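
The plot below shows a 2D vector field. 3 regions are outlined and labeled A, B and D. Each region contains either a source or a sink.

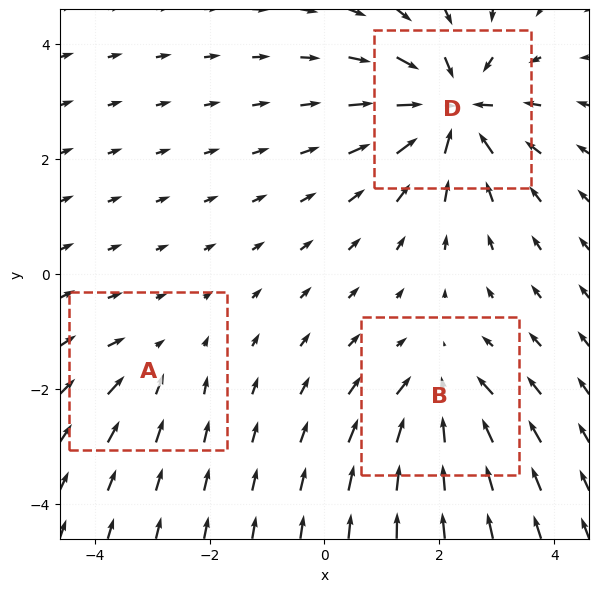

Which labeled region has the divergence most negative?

D

Divergence at each region's feature centre — A: about -2, B: about -4, D: about -6. Region D is most negative.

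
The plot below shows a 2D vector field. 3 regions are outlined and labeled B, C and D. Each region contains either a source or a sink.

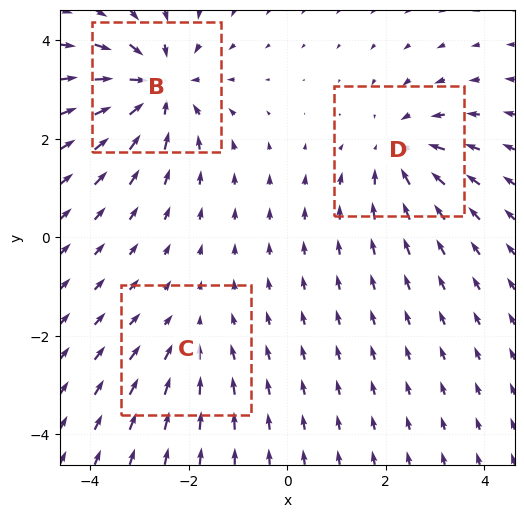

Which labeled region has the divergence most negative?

B

Divergence at each region's feature centre — B: about -4, C: about -2, D: about -3. Region B is most negative.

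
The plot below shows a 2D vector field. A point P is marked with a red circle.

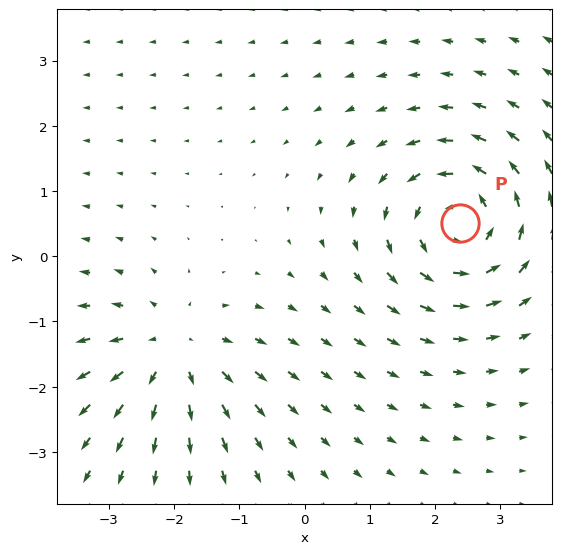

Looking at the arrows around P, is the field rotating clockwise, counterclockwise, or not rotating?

Near P at (2.4, 0.5) the arrows circulate counterclockwise. The curl (z-component) there is about +4; positive curl means counterclockwise rotation.

counterclockwise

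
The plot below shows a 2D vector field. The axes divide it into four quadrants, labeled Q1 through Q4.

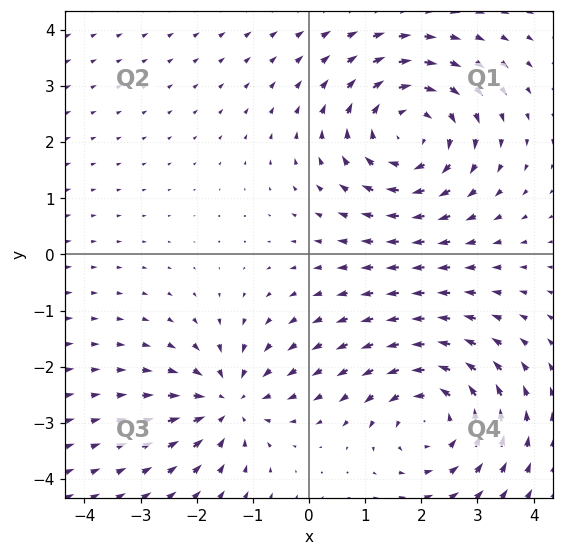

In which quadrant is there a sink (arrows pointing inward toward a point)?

The sink sits at approximately (-1.4, -2.6), which lies in quadrant Q3. The divergence there is about -4, negative as expected for a sink.

Q3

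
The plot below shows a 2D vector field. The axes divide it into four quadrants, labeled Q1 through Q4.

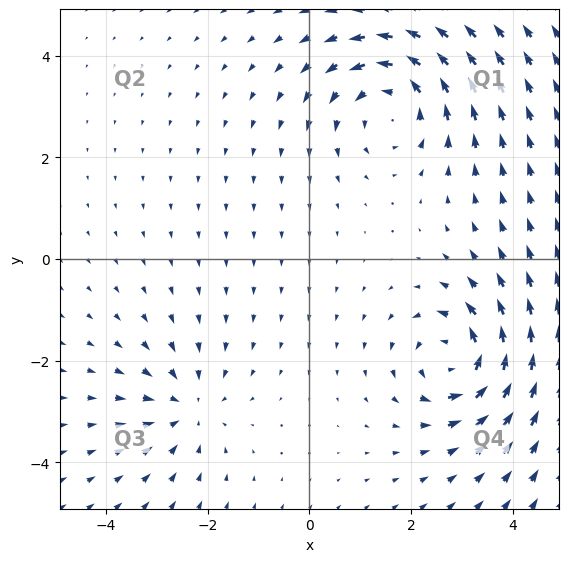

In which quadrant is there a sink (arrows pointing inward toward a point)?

Q3

The sink sits at approximately (-2.4, -2.9), which lies in quadrant Q3. The divergence there is about -3, negative as expected for a sink.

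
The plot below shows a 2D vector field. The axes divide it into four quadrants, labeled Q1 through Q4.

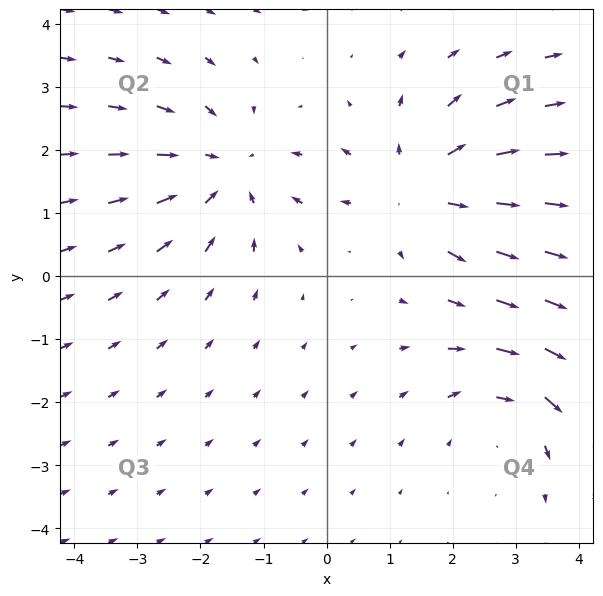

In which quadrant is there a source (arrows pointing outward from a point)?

The source sits at approximately (1.5, 1.4), which lies in quadrant Q1. The divergence there is about +3, positive as expected for a source.

Q1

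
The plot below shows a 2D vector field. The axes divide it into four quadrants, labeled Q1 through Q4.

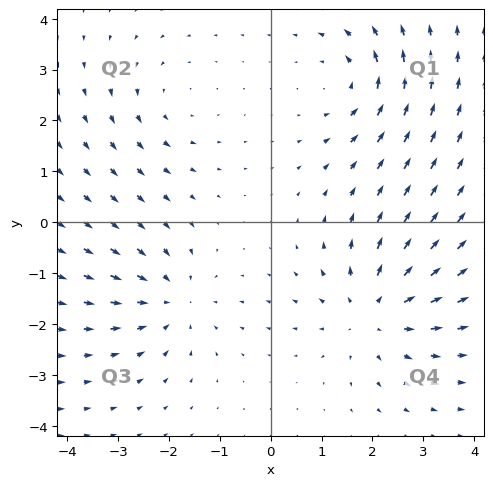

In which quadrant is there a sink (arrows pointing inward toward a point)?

The sink sits at approximately (-1.9, -1.5), which lies in quadrant Q3. The divergence there is about -4, negative as expected for a sink.

Q3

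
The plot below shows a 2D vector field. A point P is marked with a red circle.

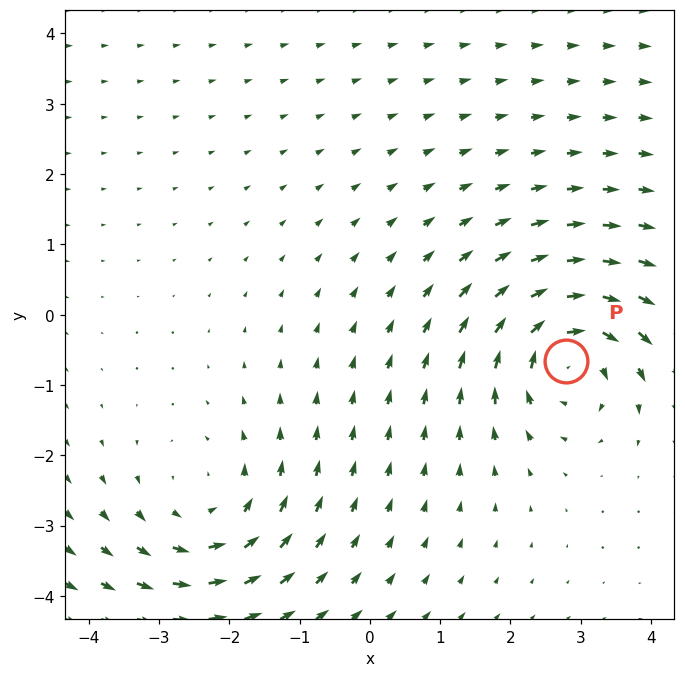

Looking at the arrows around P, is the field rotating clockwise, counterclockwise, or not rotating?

Near P at (2.8, -0.7) the arrows circulate clockwise. The curl (z-component) there is about -5; negative curl means clockwise rotation.

clockwise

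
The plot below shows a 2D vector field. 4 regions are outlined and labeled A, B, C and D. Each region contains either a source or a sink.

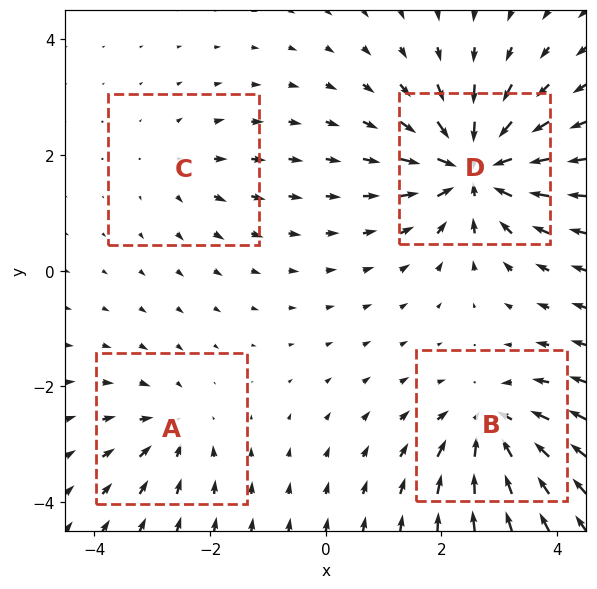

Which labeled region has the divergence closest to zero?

Divergence at each region's feature centre — A: about -4, B: about -6, C: about +3, D: about -8. Region C is closest to zero.

C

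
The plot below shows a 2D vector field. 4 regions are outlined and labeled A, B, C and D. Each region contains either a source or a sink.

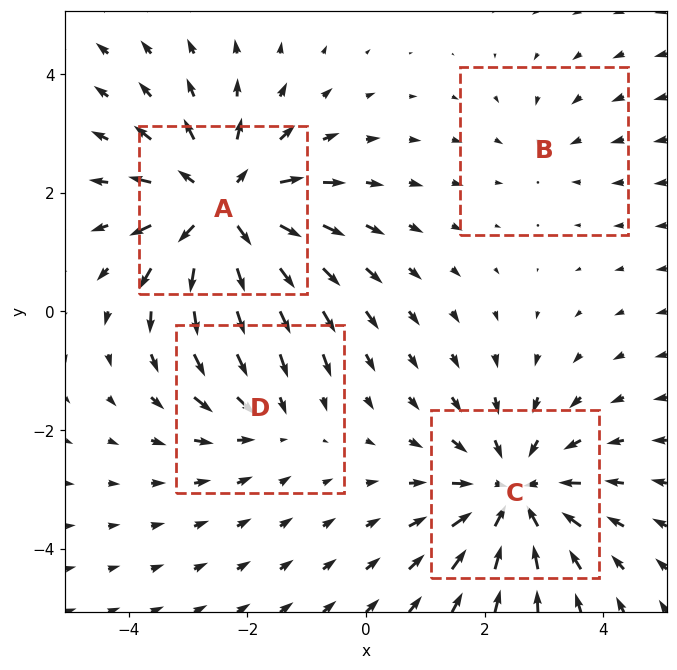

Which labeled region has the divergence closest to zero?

B

Divergence at each region's feature centre — A: about +6, B: about -2, C: about -4, D: about -3. Region B is closest to zero.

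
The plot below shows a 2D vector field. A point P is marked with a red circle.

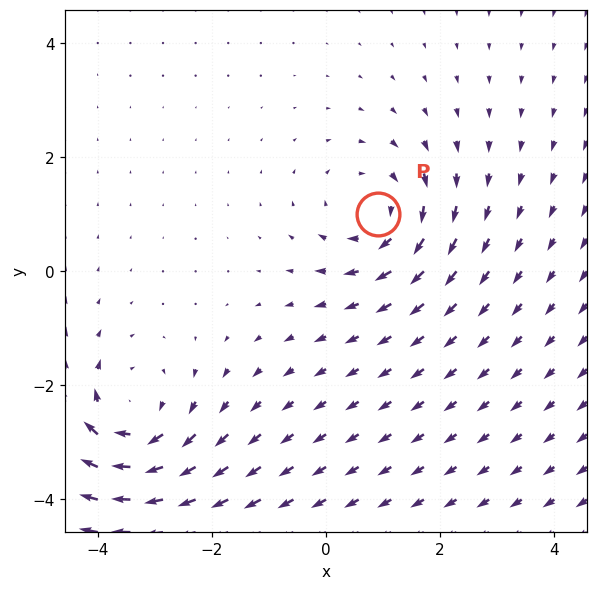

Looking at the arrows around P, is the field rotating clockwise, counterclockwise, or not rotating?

clockwise

Near P at (0.9, 1.0) the arrows circulate clockwise. The curl (z-component) there is about -3; negative curl means clockwise rotation.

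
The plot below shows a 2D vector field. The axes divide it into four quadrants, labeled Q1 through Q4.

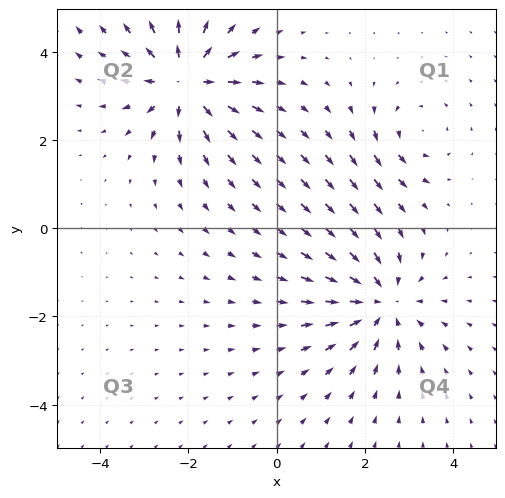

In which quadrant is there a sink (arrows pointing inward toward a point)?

Q4

The sink sits at approximately (2.4, -1.7), which lies in quadrant Q4. The divergence there is about -4, negative as expected for a sink.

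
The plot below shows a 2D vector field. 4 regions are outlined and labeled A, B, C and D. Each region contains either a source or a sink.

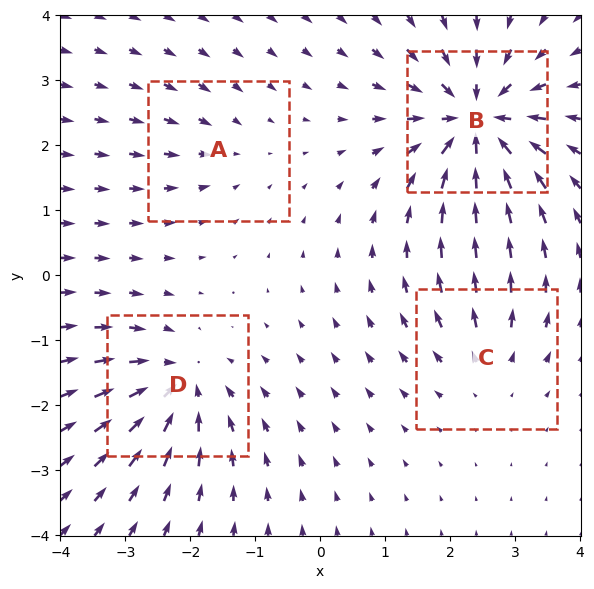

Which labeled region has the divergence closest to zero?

A

Divergence at each region's feature centre — A: about -3, B: about -9, C: about +4, D: about -6. Region A is closest to zero.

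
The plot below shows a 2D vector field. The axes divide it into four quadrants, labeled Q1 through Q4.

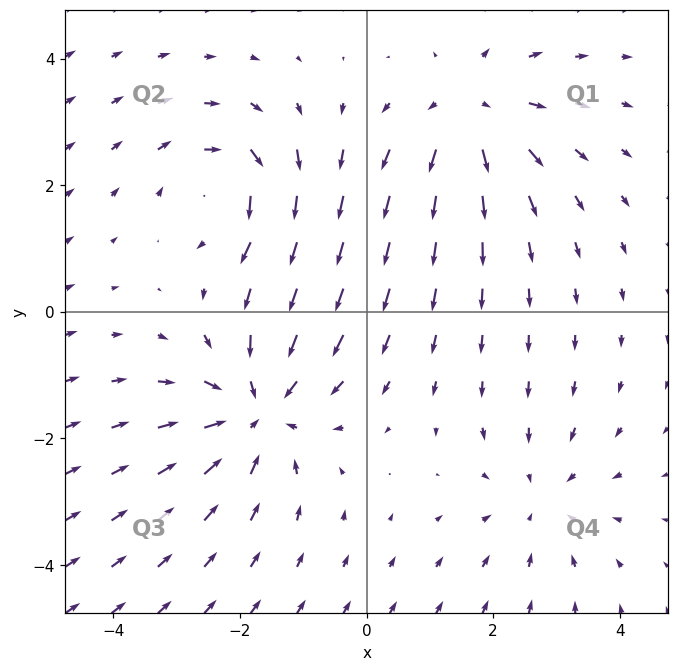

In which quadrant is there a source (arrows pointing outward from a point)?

Q1

The source sits at approximately (1.7, 3.2), which lies in quadrant Q1. The divergence there is about +4, positive as expected for a source.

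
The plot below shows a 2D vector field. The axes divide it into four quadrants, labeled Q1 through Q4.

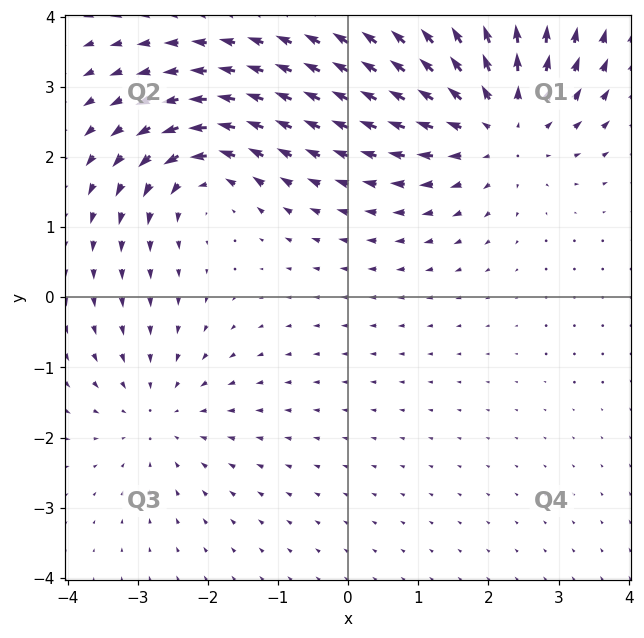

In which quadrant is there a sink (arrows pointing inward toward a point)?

The sink sits at approximately (-2.7, -1.7), which lies in quadrant Q3. The divergence there is about -2, negative as expected for a sink.

Q3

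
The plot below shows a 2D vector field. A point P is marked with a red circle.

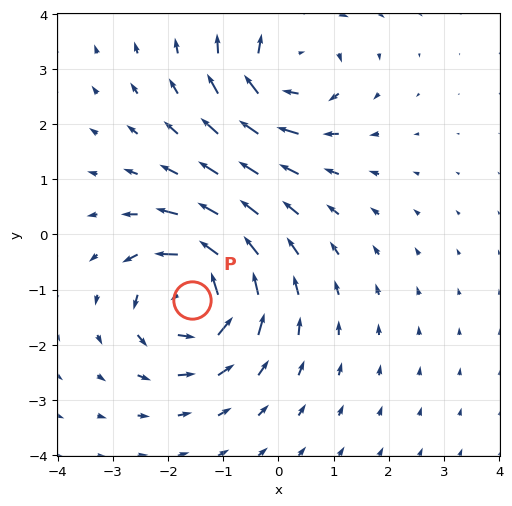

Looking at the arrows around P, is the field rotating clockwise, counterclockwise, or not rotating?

counterclockwise

Near P at (-1.6, -1.2) the arrows circulate counterclockwise. The curl (z-component) there is about +4; positive curl means counterclockwise rotation.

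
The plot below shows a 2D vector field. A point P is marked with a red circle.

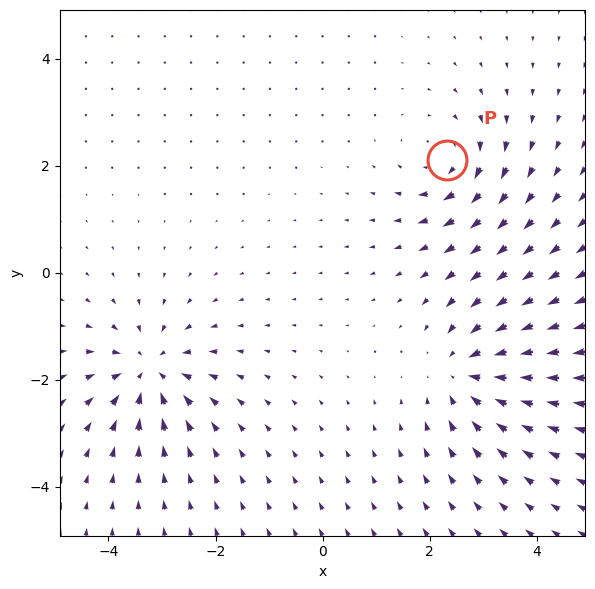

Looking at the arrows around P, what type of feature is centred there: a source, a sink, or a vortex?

At P (2.3, 2.1) the arrows circulate clockwise. Divergence ≈0, curl about -5 — near-zero divergence with nonzero curl is a vortex.

vortex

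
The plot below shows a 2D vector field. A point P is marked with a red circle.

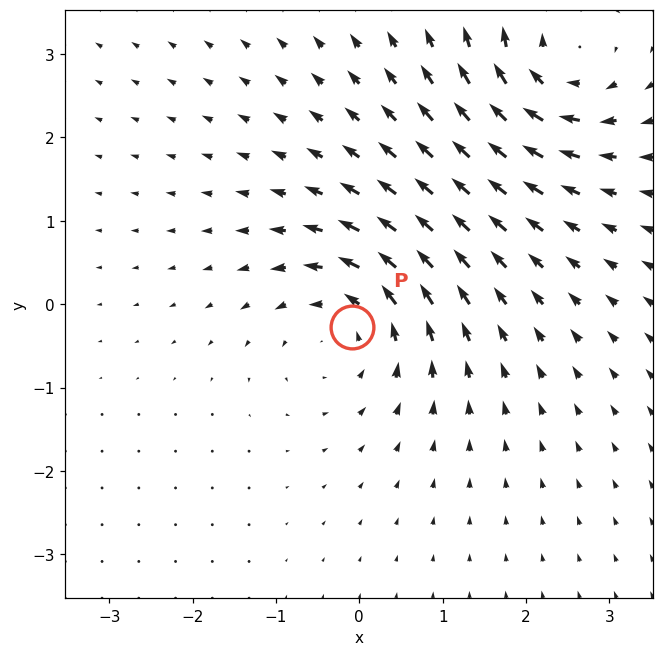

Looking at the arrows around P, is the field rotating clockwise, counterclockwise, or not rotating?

counterclockwise

Near P at (-0.1, -0.3) the arrows circulate counterclockwise. The curl (z-component) there is about +4; positive curl means counterclockwise rotation.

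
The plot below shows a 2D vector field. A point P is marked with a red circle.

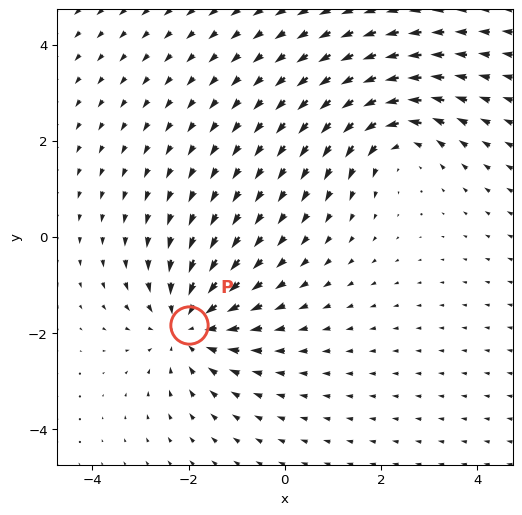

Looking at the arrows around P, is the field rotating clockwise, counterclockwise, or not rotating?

Near P at (-2.0, -1.8) the arrows show no circulation. The curl there is ≈0.

not rotating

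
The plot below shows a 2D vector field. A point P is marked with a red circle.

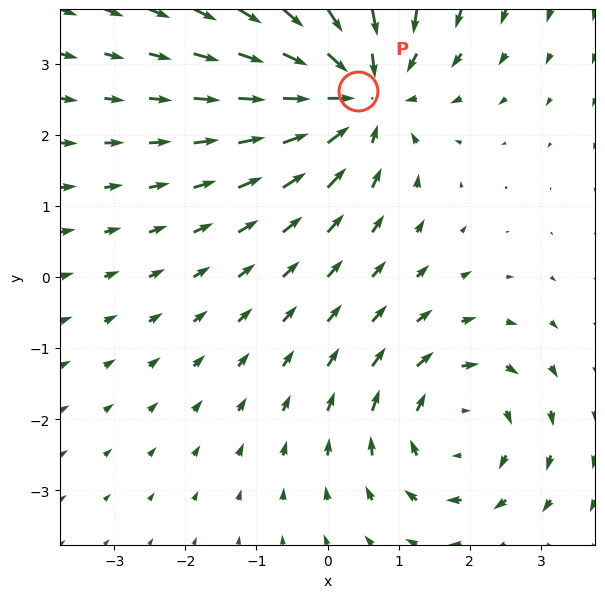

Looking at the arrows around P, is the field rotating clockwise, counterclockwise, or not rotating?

Near P at (0.4, 2.6) the arrows show no circulation. The curl there is ≈0.

not rotating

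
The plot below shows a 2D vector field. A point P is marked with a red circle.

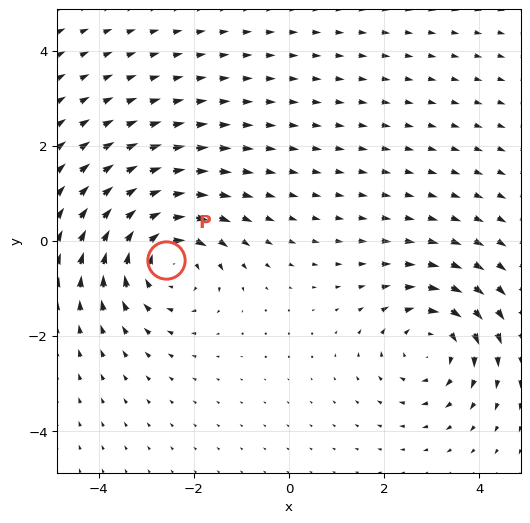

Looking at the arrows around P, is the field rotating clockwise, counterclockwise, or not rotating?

clockwise

Near P at (-2.6, -0.4) the arrows circulate clockwise. The curl (z-component) there is about -3; negative curl means clockwise rotation.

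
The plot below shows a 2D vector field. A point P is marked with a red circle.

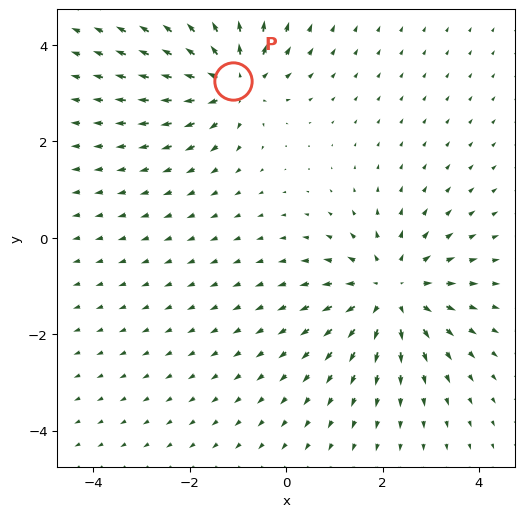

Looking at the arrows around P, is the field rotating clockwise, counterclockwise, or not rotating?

Near P at (-1.1, 3.2) the arrows show no circulation. The curl there is ≈0.

not rotating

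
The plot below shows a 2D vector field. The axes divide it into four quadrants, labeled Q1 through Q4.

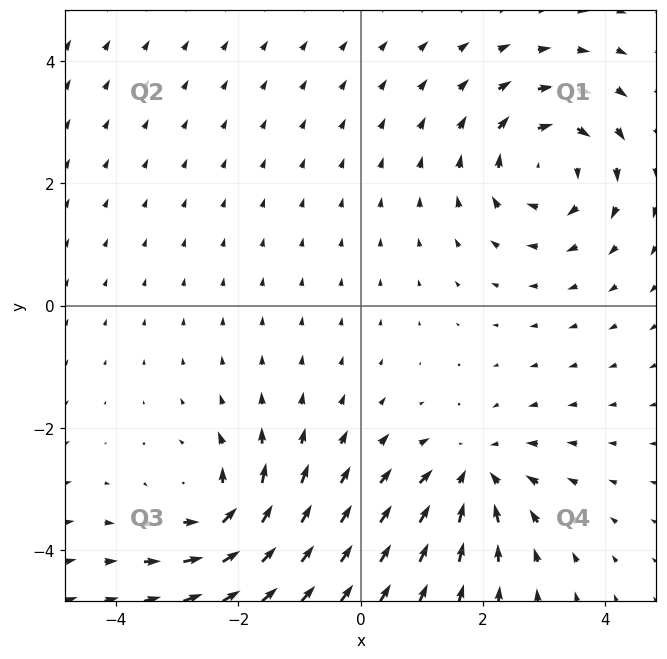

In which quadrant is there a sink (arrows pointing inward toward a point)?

Q4

The sink sits at approximately (1.9, -2.7), which lies in quadrant Q4. The divergence there is about -4, negative as expected for a sink.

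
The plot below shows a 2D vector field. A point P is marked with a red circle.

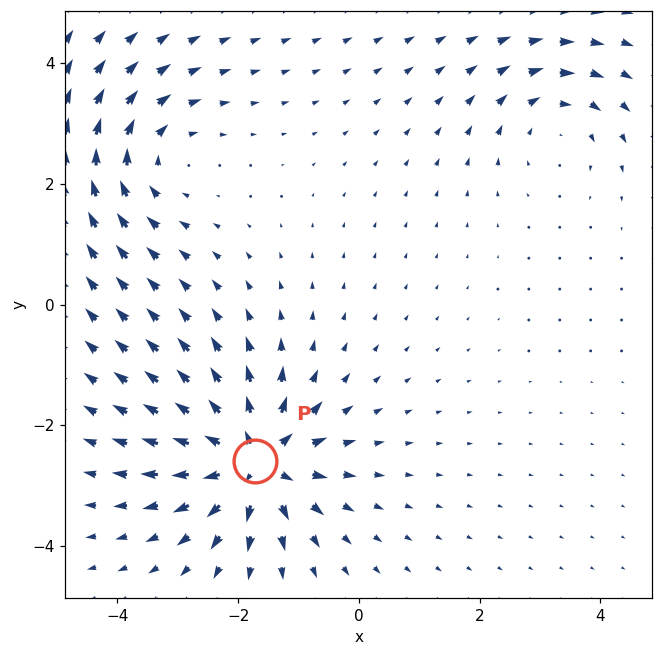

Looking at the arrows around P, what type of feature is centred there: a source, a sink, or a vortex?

source

At P (-1.7, -2.6) the arrows spread outward. Divergence about +7, curl ≈0 — positive divergence with near-zero curl is a source.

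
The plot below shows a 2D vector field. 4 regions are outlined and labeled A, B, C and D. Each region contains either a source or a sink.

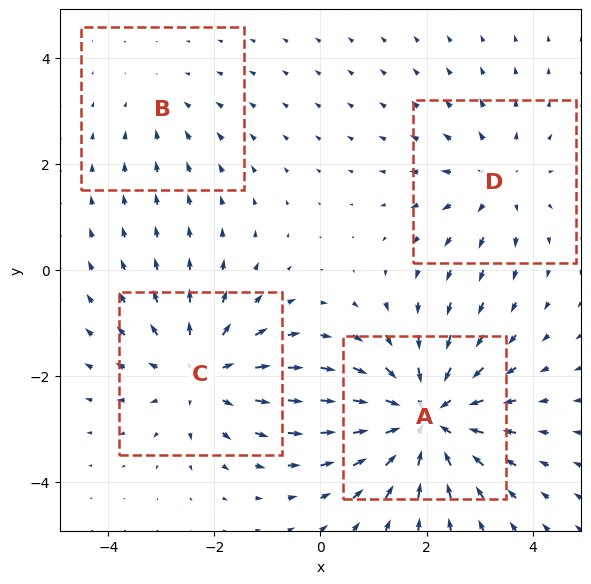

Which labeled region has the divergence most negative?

A

Divergence at each region's feature centre — A: about -6, B: about -2, C: about +4, D: about +3. Region A is most negative.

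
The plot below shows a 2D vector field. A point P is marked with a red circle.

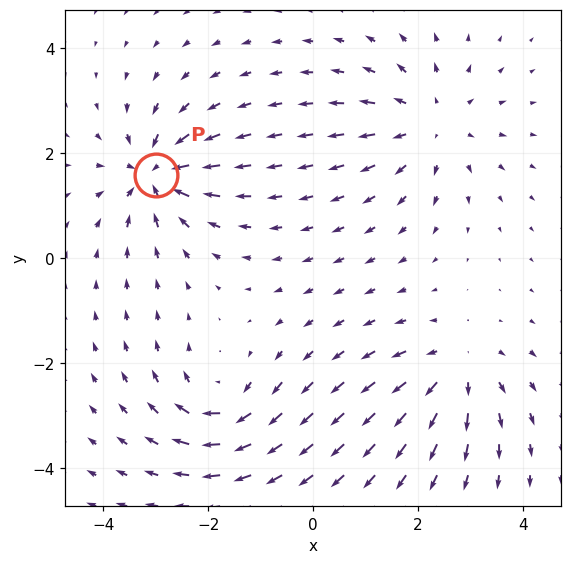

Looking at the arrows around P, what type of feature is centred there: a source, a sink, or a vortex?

At P (-3.0, 1.6) the arrows converge inward. Divergence about -6, curl ≈0 — negative divergence with near-zero curl is a sink.

sink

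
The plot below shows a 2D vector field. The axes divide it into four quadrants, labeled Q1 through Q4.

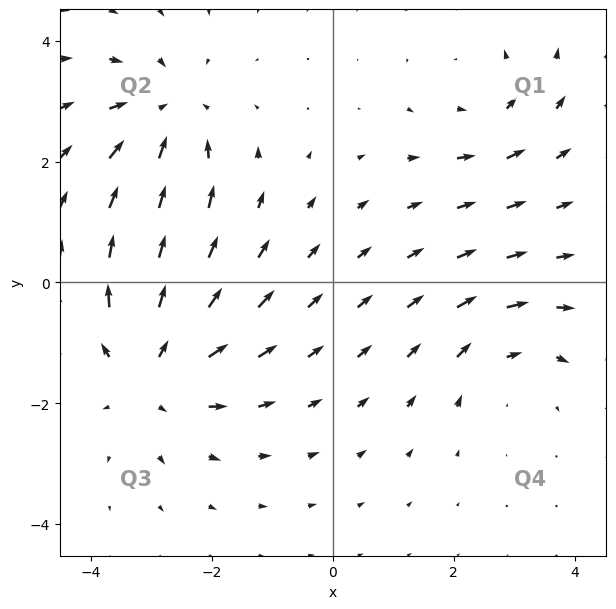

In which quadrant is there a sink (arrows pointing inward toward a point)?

The sink sits at approximately (-2.8, 2.8), which lies in quadrant Q2. The divergence there is about -4, negative as expected for a sink.

Q2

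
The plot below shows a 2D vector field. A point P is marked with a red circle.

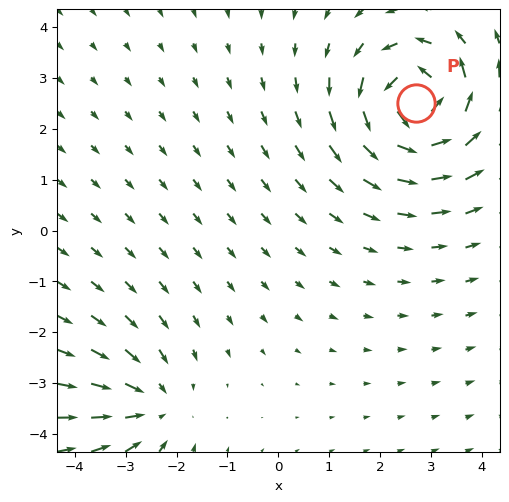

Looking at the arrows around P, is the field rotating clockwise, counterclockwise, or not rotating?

Near P at (2.7, 2.5) the arrows circulate counterclockwise. The curl (z-component) there is about +5; positive curl means counterclockwise rotation.

counterclockwise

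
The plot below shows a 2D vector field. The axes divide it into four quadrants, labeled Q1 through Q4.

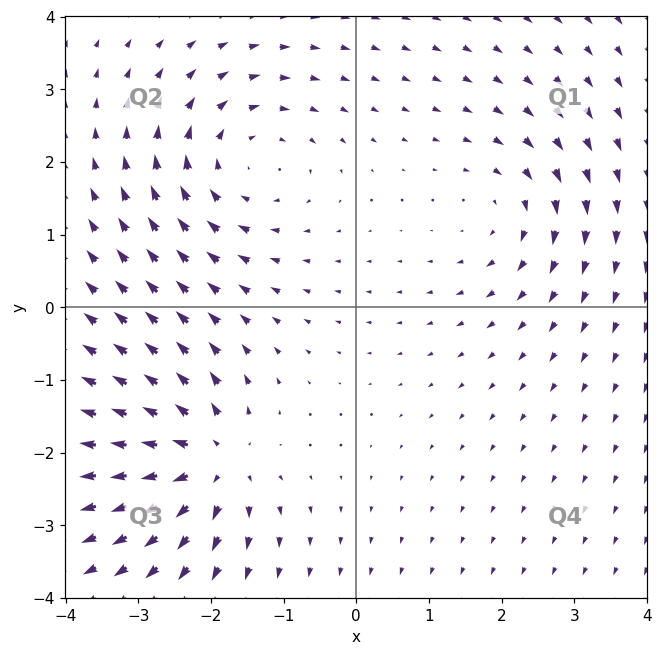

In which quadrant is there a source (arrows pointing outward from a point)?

Q3

The source sits at approximately (-2.0, -2.1), which lies in quadrant Q3. The divergence there is about +7, positive as expected for a source.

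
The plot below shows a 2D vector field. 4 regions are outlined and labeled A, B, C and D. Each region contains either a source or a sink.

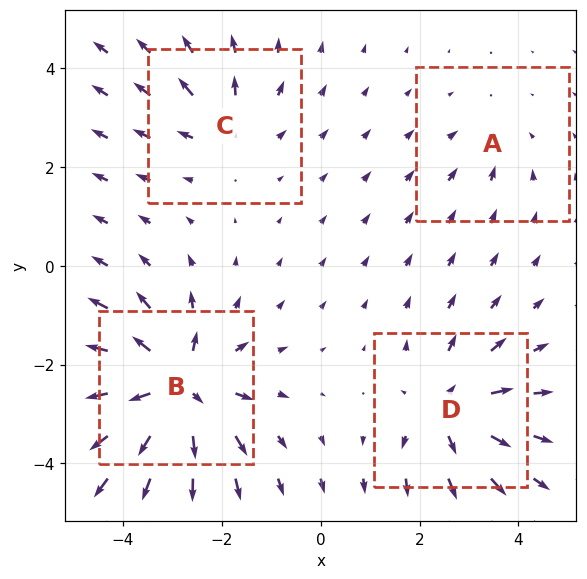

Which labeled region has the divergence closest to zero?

A

Divergence at each region's feature centre — A: about -2, B: about +8, C: about +4, D: about +5. Region A is closest to zero.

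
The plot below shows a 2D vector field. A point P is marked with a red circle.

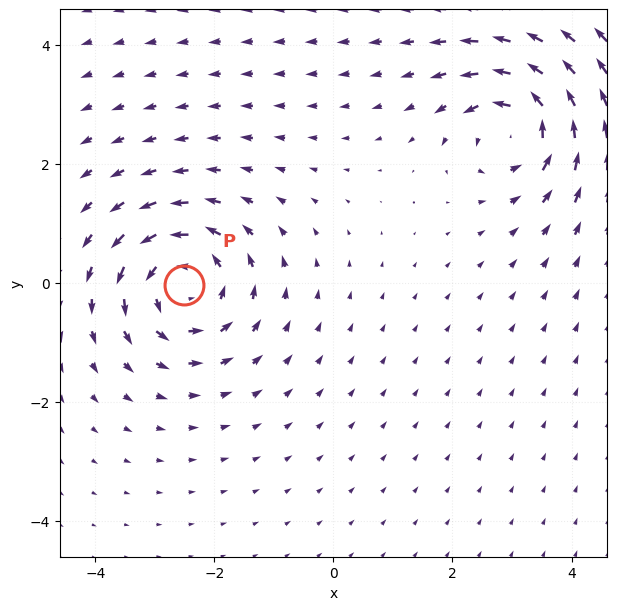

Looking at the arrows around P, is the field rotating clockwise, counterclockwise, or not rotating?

Near P at (-2.5, -0.0) the arrows circulate counterclockwise. The curl (z-component) there is about +5; positive curl means counterclockwise rotation.

counterclockwise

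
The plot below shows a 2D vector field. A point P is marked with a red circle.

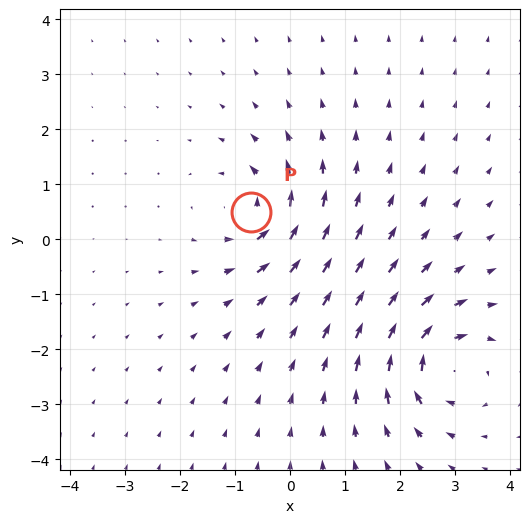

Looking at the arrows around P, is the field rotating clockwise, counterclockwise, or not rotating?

Near P at (-0.7, 0.5) the arrows circulate counterclockwise. The curl (z-component) there is about +5; positive curl means counterclockwise rotation.

counterclockwise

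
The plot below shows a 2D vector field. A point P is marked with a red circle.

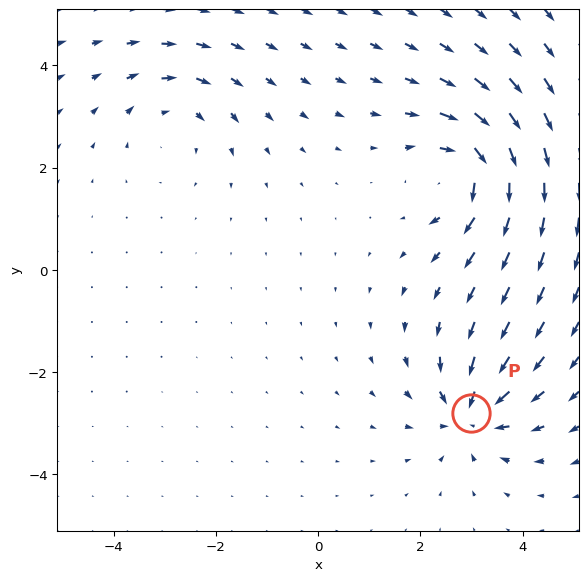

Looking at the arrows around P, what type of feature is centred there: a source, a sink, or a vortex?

sink

At P (3.0, -2.8) the arrows converge inward. Divergence about -6, curl ≈0 — negative divergence with near-zero curl is a sink.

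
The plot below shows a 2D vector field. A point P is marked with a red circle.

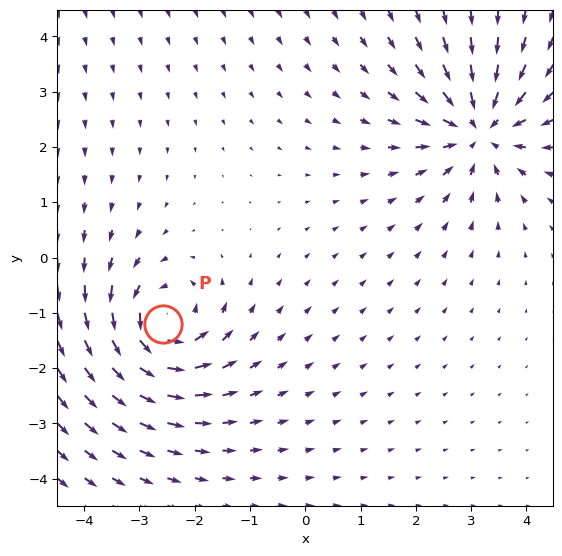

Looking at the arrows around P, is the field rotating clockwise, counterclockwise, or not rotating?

Near P at (-2.6, -1.2) the arrows circulate counterclockwise. The curl (z-component) there is about +6; positive curl means counterclockwise rotation.

counterclockwise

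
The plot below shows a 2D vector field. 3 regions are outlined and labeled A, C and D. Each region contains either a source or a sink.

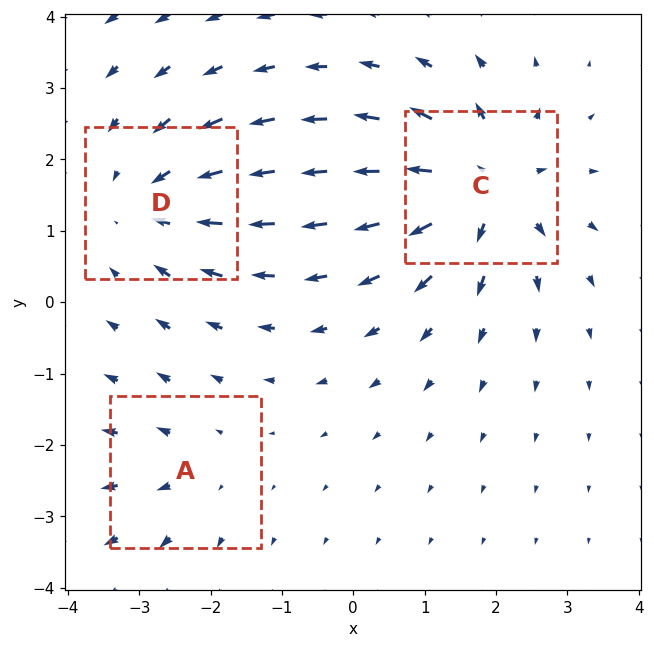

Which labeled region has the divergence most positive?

Divergence at each region's feature centre — A: about +2, C: about +5, D: about -4. Region C is most positive.

C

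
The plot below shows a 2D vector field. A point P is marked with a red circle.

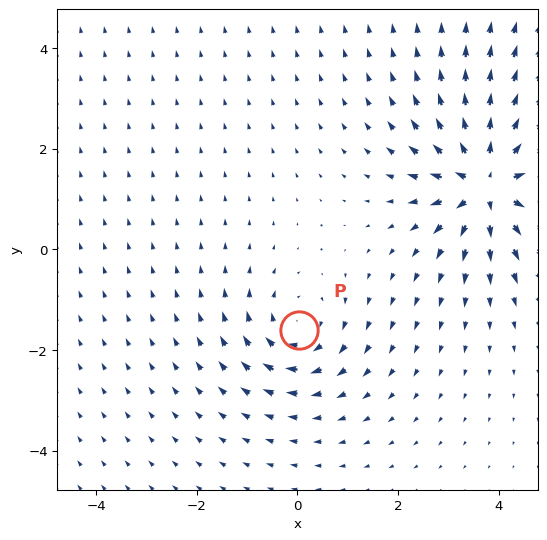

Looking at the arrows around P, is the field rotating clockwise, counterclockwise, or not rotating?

Near P at (0.0, -1.6) the arrows circulate clockwise. The curl (z-component) there is about -3; negative curl means clockwise rotation.

clockwise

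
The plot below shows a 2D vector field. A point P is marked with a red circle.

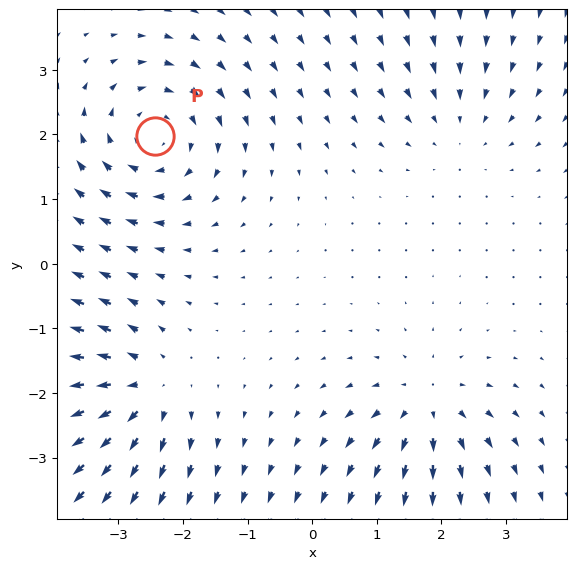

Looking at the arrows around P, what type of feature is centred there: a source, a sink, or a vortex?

At P (-2.4, 2.0) the arrows circulate clockwise. Divergence ≈0, curl about -5 — near-zero divergence with nonzero curl is a vortex.

vortex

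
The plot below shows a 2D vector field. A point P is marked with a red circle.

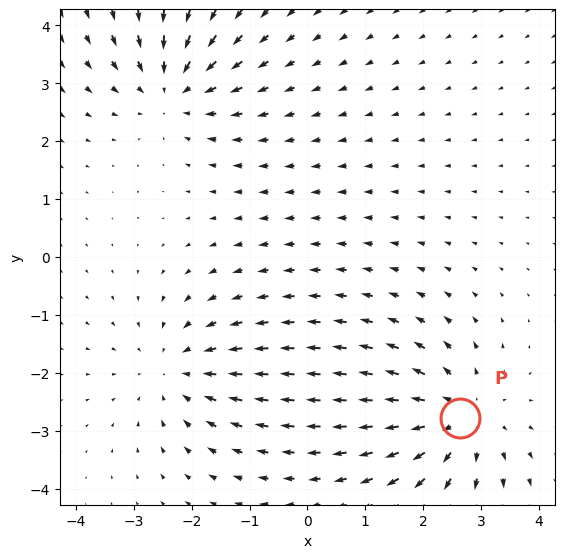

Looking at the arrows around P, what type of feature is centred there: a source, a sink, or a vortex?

At P (2.6, -2.8) the arrows spread outward. Divergence about +3, curl ≈0 — positive divergence with near-zero curl is a source.

source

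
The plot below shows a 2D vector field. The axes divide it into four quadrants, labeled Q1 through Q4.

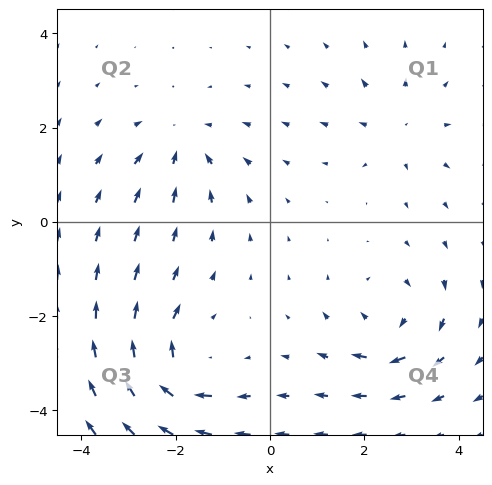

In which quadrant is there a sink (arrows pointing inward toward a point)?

Q2

The sink sits at approximately (-1.9, 1.6), which lies in quadrant Q2. The divergence there is about -3, negative as expected for a sink.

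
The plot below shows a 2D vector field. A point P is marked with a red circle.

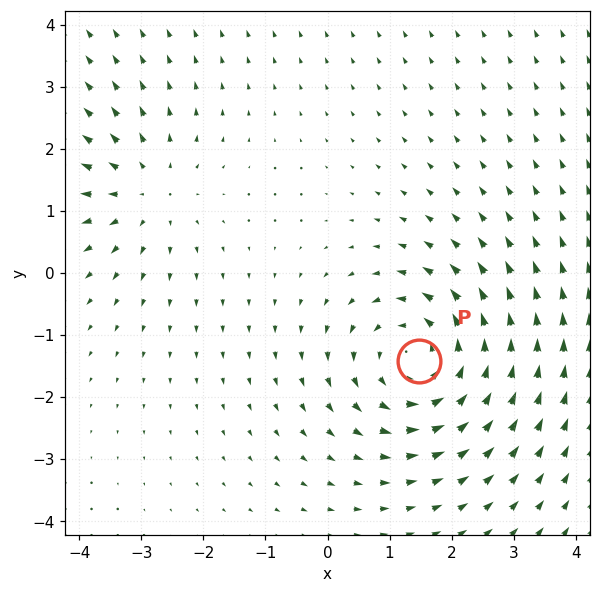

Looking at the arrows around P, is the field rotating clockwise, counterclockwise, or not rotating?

counterclockwise

Near P at (1.5, -1.4) the arrows circulate counterclockwise. The curl (z-component) there is about +4; positive curl means counterclockwise rotation.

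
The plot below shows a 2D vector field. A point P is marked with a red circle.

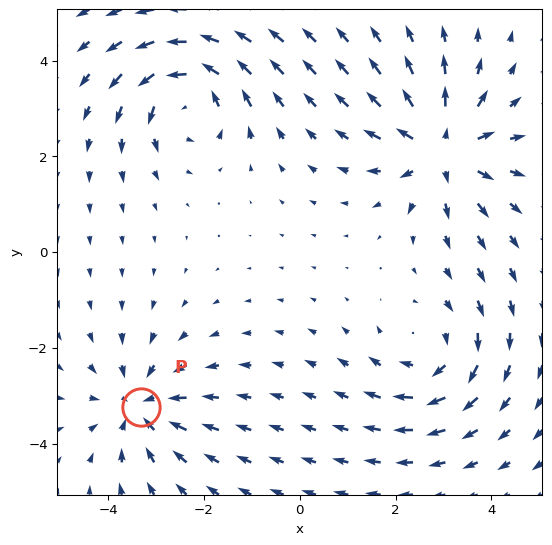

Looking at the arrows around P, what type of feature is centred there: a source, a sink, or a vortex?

At P (-3.3, -3.2) the arrows converge inward. Divergence about -4, curl ≈0 — negative divergence with near-zero curl is a sink.

sink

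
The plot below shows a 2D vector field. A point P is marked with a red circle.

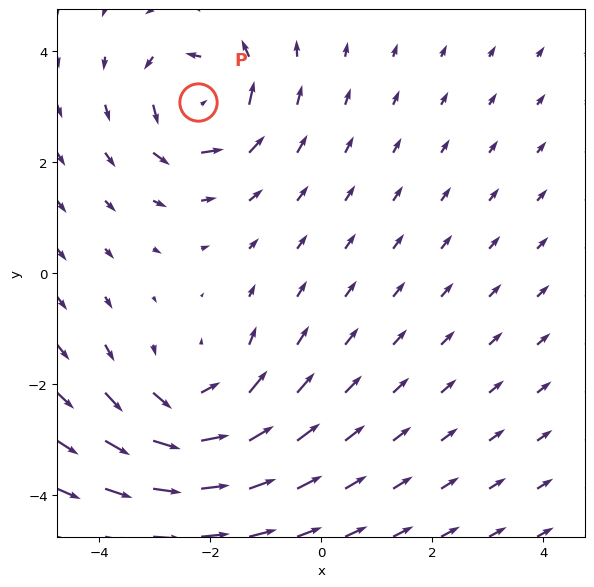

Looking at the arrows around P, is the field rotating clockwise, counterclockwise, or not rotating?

Near P at (-2.2, 3.1) the arrows circulate counterclockwise. The curl (z-component) there is about +5; positive curl means counterclockwise rotation.

counterclockwise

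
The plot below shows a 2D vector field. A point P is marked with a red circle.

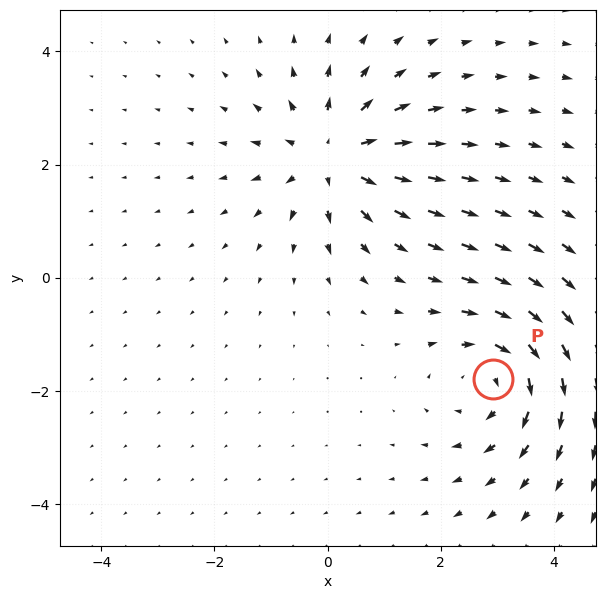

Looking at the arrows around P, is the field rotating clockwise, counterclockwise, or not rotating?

clockwise

Near P at (2.9, -1.8) the arrows circulate clockwise. The curl (z-component) there is about -4; negative curl means clockwise rotation.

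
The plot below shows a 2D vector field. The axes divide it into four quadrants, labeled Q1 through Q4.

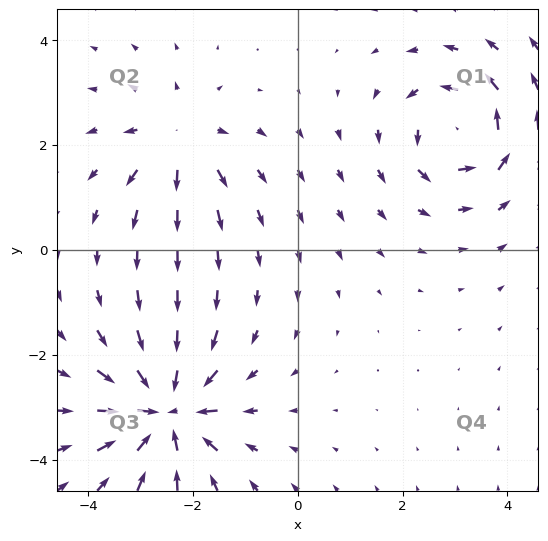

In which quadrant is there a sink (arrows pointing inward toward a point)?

The sink sits at approximately (-2.5, -3.1), which lies in quadrant Q3. The divergence there is about -6, negative as expected for a sink.

Q3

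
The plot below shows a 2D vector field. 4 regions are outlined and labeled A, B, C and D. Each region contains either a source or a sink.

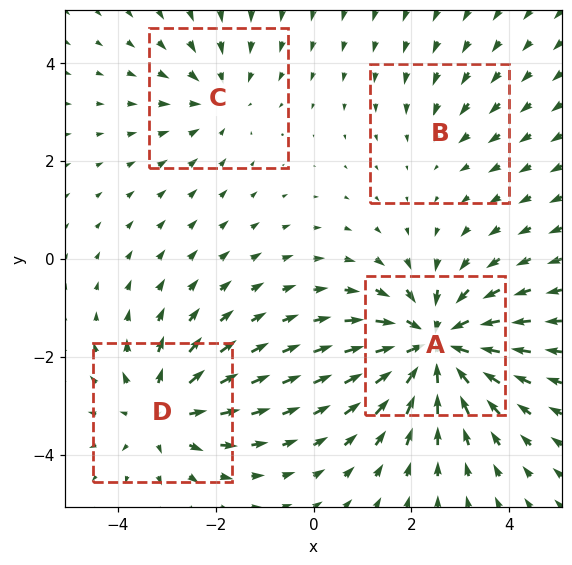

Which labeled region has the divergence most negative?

Divergence at each region's feature centre — A: about -7, B: about -2, C: about -3, D: about +4. Region A is most negative.

A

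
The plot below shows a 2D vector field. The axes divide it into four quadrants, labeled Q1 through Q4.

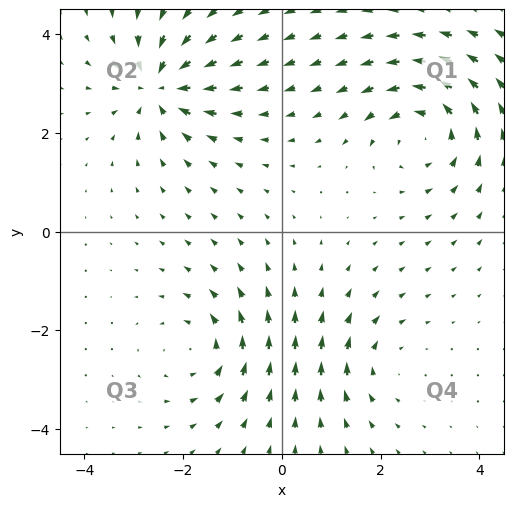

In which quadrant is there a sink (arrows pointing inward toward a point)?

Q2

The sink sits at approximately (-2.5, 3.0), which lies in quadrant Q2. The divergence there is about -6, negative as expected for a sink.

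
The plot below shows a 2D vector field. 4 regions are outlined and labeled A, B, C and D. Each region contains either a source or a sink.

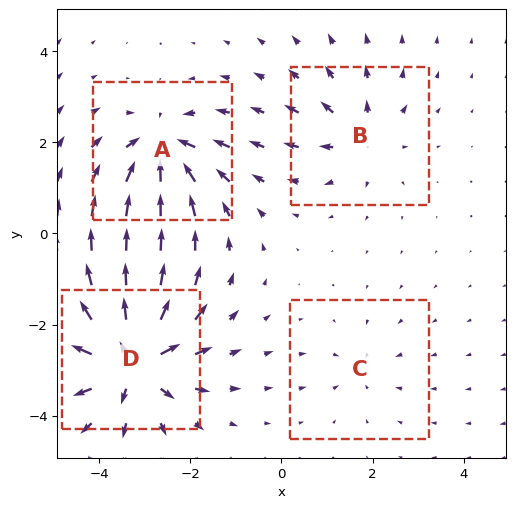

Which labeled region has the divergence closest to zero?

C

Divergence at each region's feature centre — A: about -7, B: about +4, C: about -3, D: about +9. Region C is closest to zero.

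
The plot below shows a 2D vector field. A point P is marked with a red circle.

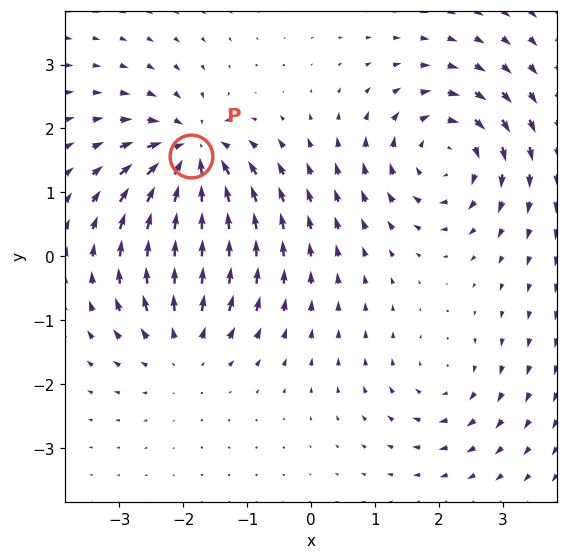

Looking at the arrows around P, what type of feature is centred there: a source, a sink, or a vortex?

At P (-1.9, 1.6) the arrows converge inward. Divergence about -7, curl ≈0 — negative divergence with near-zero curl is a sink.

sink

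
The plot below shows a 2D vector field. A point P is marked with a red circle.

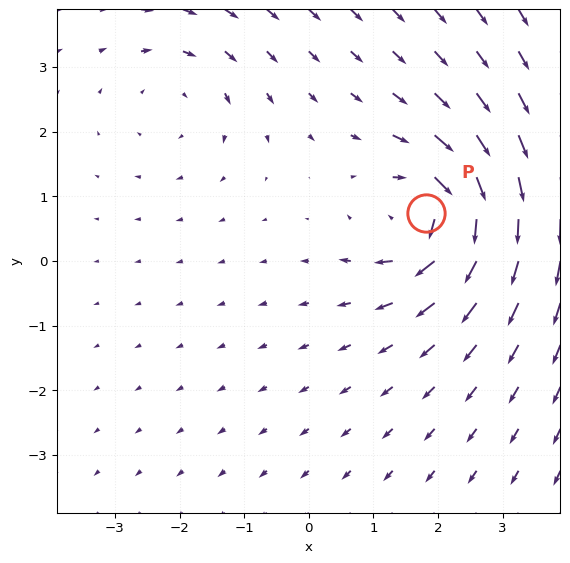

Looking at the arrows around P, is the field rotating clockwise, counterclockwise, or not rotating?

clockwise

Near P at (1.8, 0.7) the arrows circulate clockwise. The curl (z-component) there is about -7; negative curl means clockwise rotation.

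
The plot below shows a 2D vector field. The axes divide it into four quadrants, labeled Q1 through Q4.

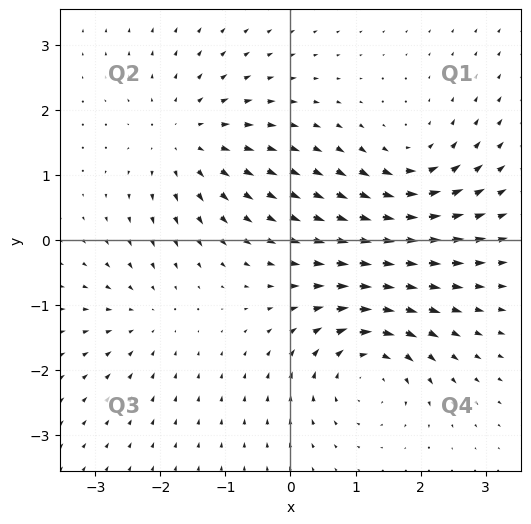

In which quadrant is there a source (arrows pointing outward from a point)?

Q2

The source sits at approximately (-1.6, 1.5), which lies in quadrant Q2. The divergence there is about +4, positive as expected for a source.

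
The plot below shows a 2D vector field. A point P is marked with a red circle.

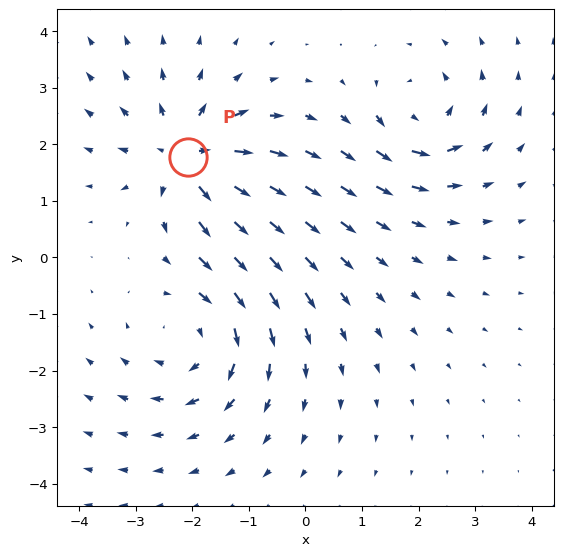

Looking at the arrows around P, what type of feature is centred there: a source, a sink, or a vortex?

source

At P (-2.1, 1.8) the arrows spread outward. Divergence about +6, curl ≈0 — positive divergence with near-zero curl is a source.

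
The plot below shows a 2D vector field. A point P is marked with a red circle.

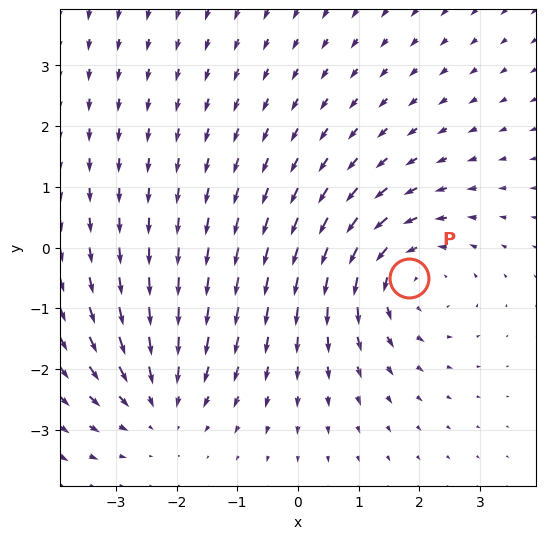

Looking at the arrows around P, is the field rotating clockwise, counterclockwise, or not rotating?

counterclockwise

Near P at (1.8, -0.5) the arrows circulate counterclockwise. The curl (z-component) there is about +4; positive curl means counterclockwise rotation.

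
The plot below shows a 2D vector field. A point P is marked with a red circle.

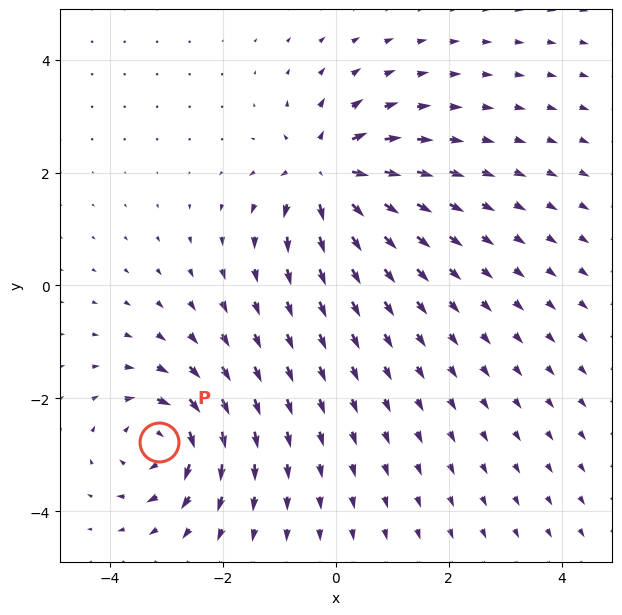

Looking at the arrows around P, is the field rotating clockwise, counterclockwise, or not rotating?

Near P at (-3.1, -2.8) the arrows circulate clockwise. The curl (z-component) there is about -6; negative curl means clockwise rotation.

clockwise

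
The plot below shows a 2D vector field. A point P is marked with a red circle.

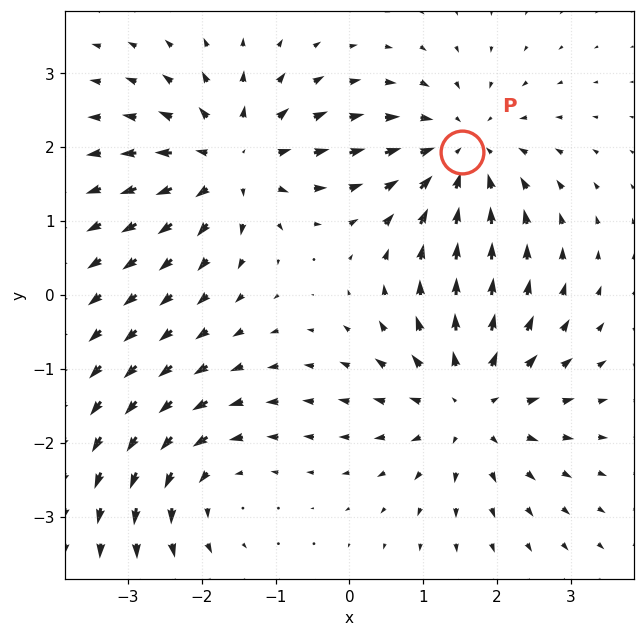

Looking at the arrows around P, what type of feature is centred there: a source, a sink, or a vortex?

At P (1.5, 1.9) the arrows converge inward. Divergence about -4, curl ≈0 — negative divergence with near-zero curl is a sink.

sink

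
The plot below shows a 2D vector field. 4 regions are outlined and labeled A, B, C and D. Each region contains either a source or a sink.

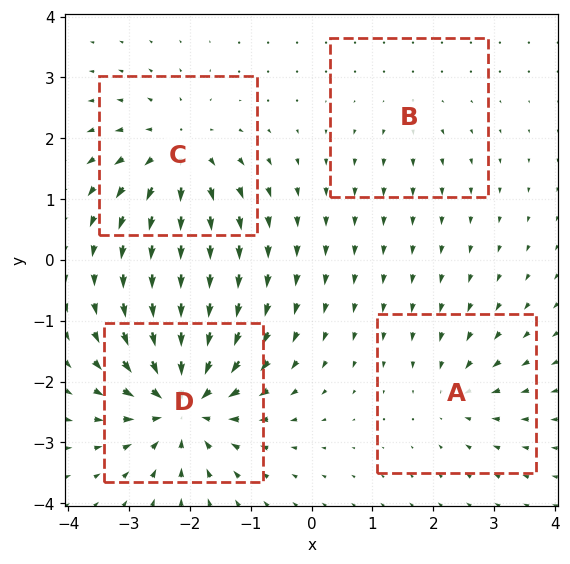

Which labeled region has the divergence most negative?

D

Divergence at each region's feature centre — A: about -4, B: about +2, C: about +6, D: about -8. Region D is most negative.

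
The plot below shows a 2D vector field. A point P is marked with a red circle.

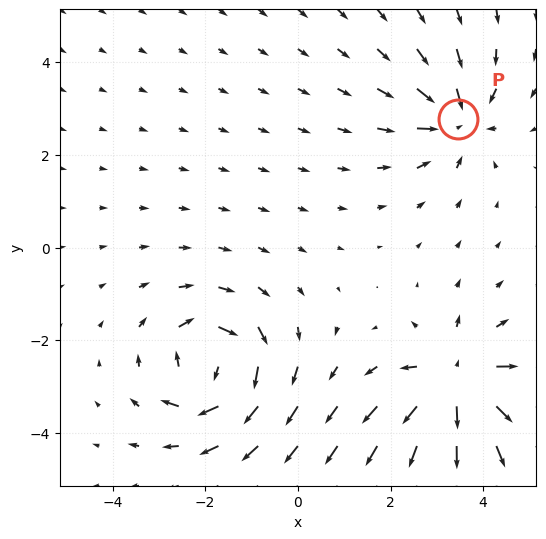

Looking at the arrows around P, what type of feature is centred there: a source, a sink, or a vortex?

sink

At P (3.4, 2.8) the arrows converge inward. Divergence about -5, curl ≈0 — negative divergence with near-zero curl is a sink.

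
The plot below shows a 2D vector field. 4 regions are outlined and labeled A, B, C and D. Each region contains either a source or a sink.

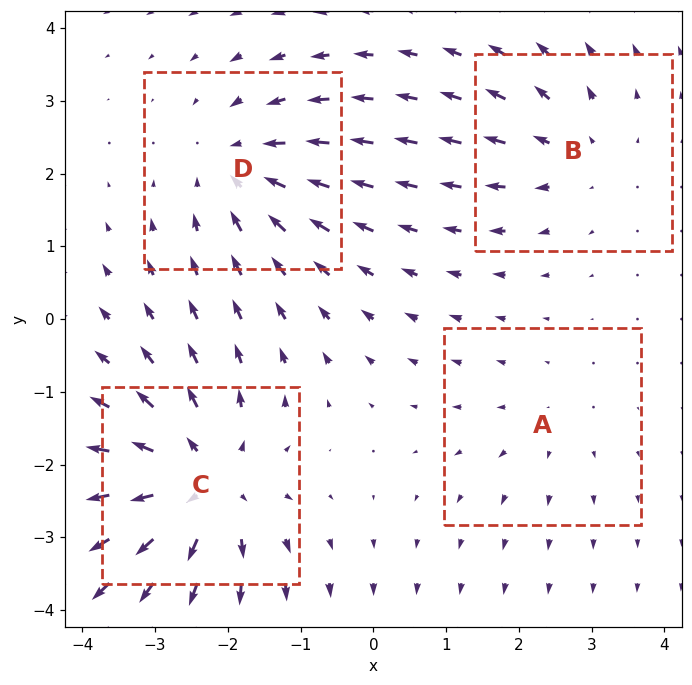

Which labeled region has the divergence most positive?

Divergence at each region's feature centre — A: about +2, B: about +3, C: about +6, D: about -4. Region C is most positive.

C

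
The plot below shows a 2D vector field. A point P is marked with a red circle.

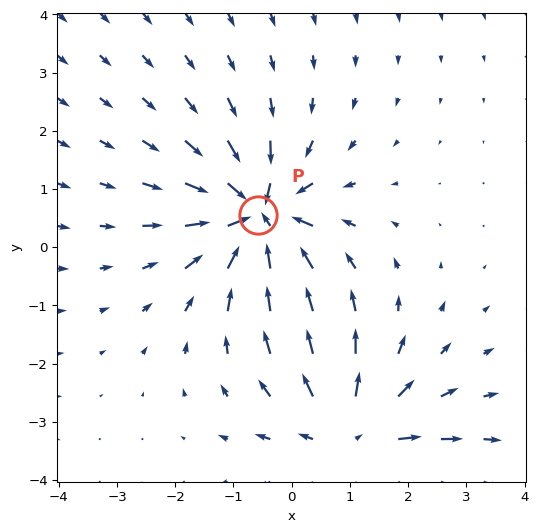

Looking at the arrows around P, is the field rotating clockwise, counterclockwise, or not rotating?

Near P at (-0.6, 0.6) the arrows show no circulation. The curl there is ≈0.

not rotating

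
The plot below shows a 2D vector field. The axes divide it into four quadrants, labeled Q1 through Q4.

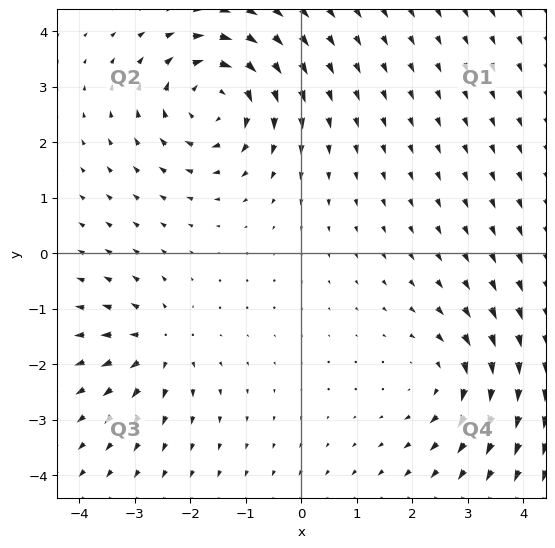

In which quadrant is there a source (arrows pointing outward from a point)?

The source sits at approximately (-2.6, -1.6), which lies in quadrant Q3. The divergence there is about +4, positive as expected for a source.

Q3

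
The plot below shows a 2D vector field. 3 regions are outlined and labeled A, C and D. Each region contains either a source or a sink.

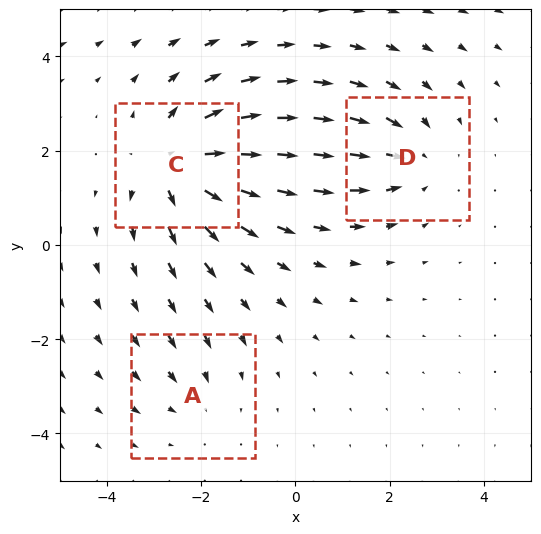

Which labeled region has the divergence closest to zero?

Divergence at each region's feature centre — A: about -2, C: about +5, D: about -3. Region A is closest to zero.

A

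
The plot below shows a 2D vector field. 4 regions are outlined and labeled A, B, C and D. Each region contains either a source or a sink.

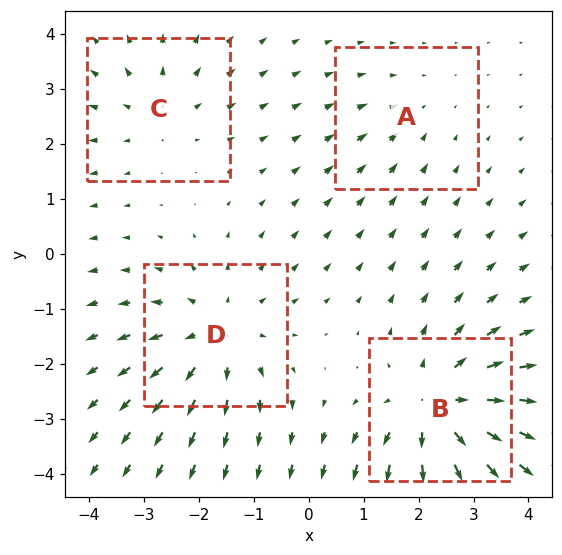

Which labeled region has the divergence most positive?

B

Divergence at each region's feature centre — A: about -2, B: about +6, C: about +3, D: about +4. Region B is most positive.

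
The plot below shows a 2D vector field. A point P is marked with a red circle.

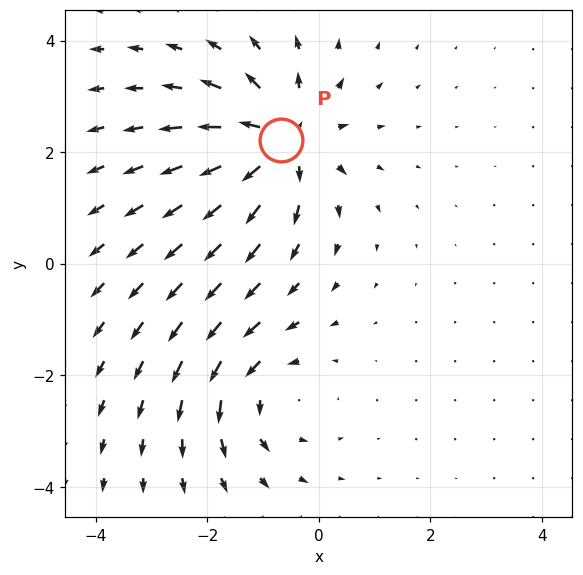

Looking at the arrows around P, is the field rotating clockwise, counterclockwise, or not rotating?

not rotating

Near P at (-0.7, 2.2) the arrows show no circulation. The curl there is ≈0.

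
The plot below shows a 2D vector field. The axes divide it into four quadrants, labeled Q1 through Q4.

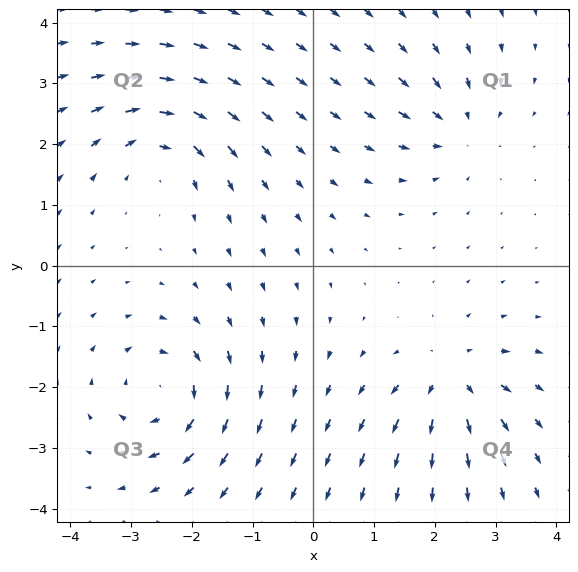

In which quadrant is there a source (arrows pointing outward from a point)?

Q4

The source sits at approximately (2.3, -1.9), which lies in quadrant Q4. The divergence there is about +5, positive as expected for a source.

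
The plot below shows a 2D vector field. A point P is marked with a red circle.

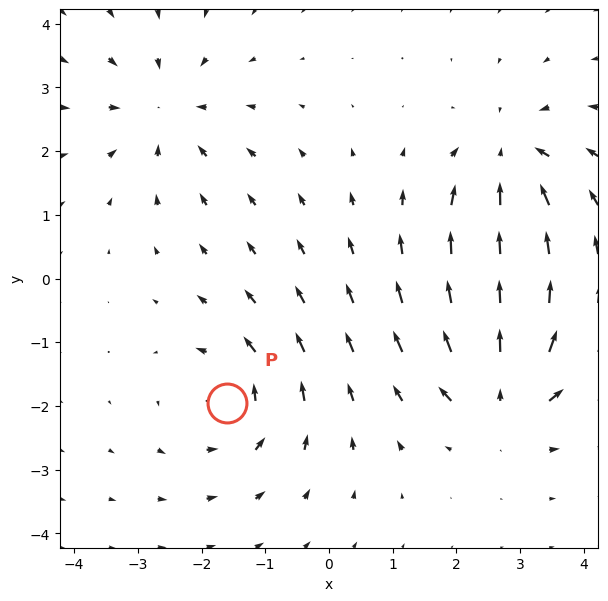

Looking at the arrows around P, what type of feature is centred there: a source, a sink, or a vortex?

At P (-1.6, -1.9) the arrows circulate counterclockwise. Divergence ≈0, curl about +5 — near-zero divergence with nonzero curl is a vortex.

vortex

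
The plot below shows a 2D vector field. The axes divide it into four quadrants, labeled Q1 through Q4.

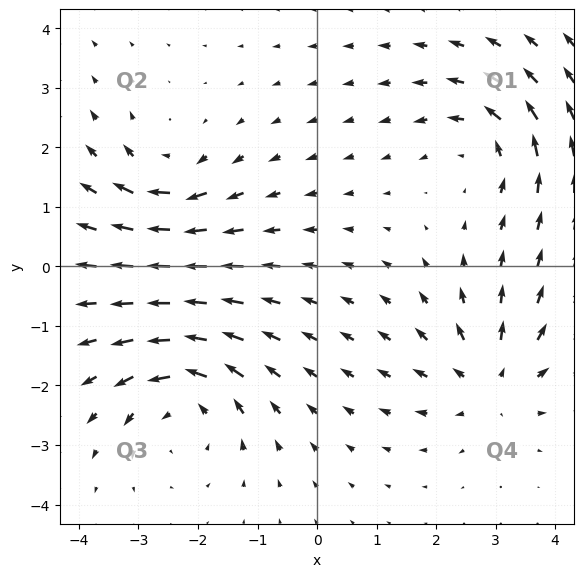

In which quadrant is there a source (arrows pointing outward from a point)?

Q4

The source sits at approximately (2.9, -1.9), which lies in quadrant Q4. The divergence there is about +4, positive as expected for a source.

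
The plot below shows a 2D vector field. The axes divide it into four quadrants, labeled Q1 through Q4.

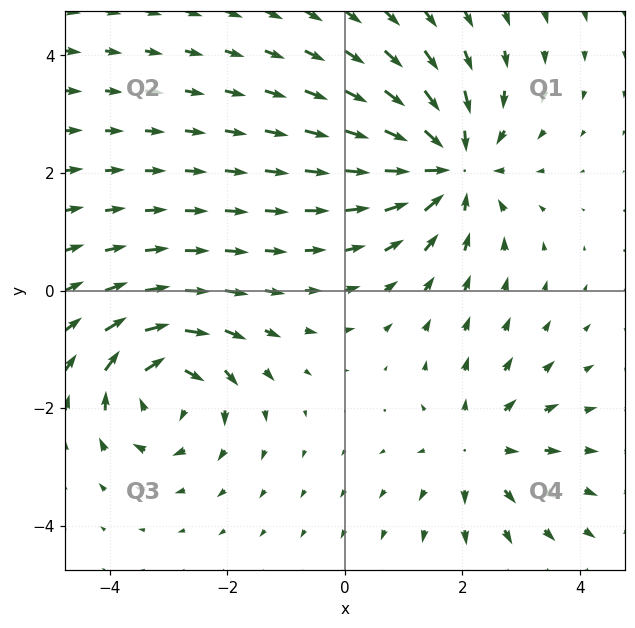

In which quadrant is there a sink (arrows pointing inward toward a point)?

The sink sits at approximately (1.8, 2.1), which lies in quadrant Q1. The divergence there is about -5, negative as expected for a sink.

Q1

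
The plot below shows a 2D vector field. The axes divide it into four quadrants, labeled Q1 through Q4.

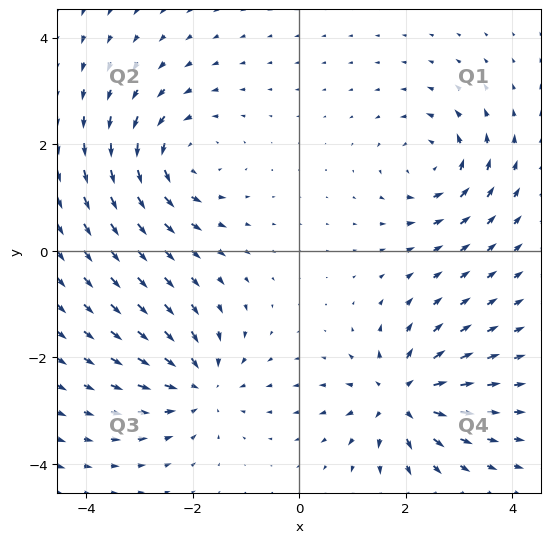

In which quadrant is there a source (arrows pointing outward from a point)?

Q4

The source sits at approximately (1.9, -2.8), which lies in quadrant Q4. The divergence there is about +5, positive as expected for a source.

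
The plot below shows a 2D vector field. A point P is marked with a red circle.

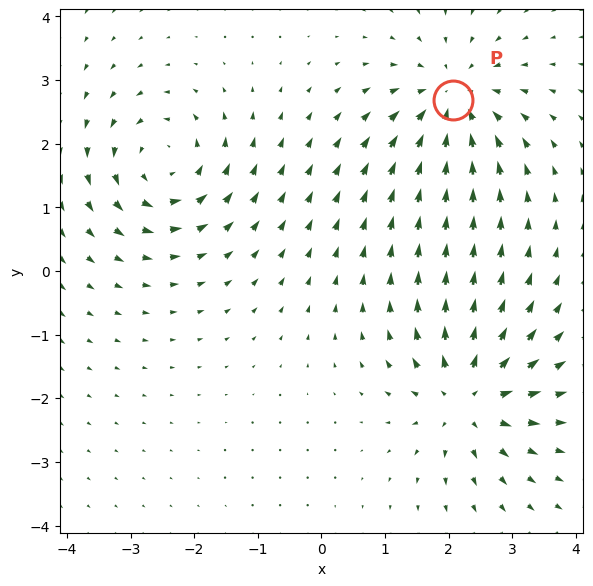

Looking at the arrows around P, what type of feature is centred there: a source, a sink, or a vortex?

At P (2.1, 2.7) the arrows converge inward. Divergence about -6, curl ≈0 — negative divergence with near-zero curl is a sink.

sink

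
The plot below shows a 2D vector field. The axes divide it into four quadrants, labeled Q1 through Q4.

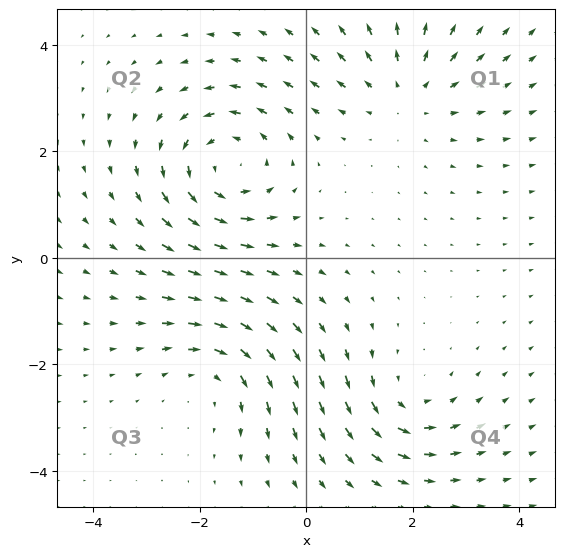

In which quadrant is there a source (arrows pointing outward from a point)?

The source sits at approximately (1.9, 3.1), which lies in quadrant Q1. The divergence there is about +3, positive as expected for a source.

Q1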